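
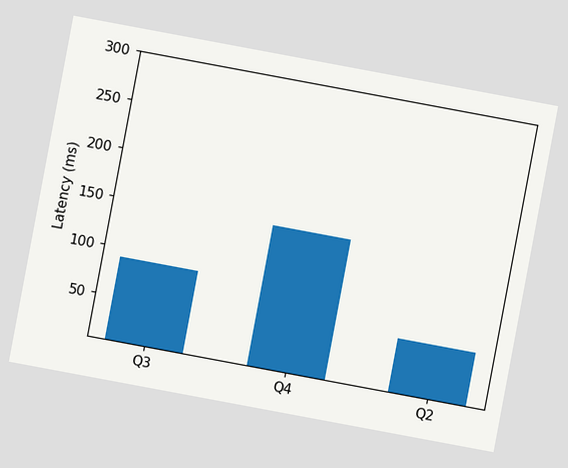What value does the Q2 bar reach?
The chart is tilted about 11° clockwise. Reading along the chart's y-axis, the Q2 bar reaches 60ms.

60ms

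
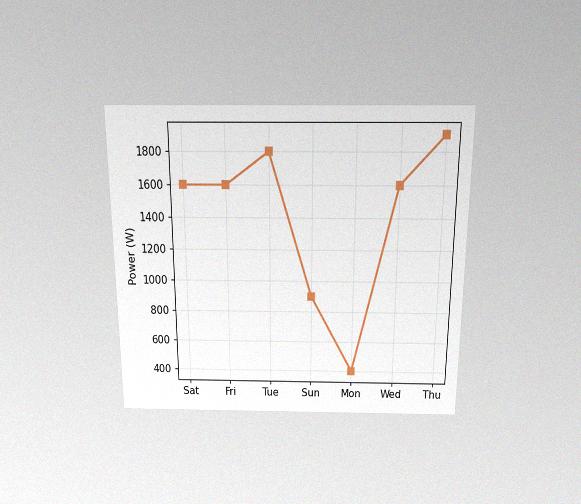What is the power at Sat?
The chart is viewed slightly from above, with some photo noise. At Sat, the line is at 1600W.

1600W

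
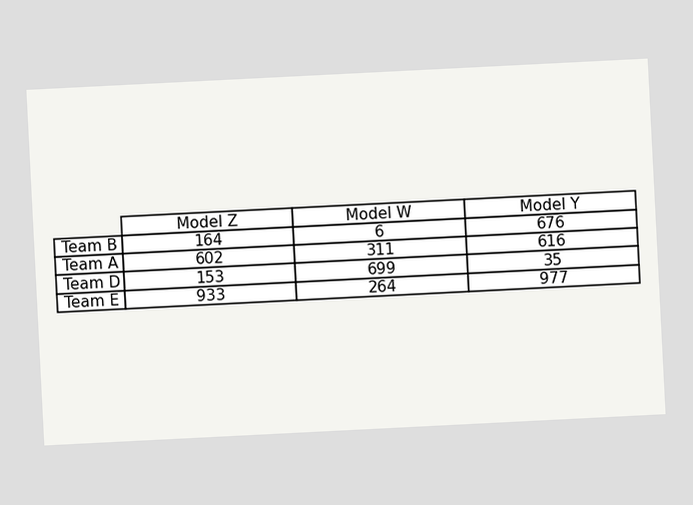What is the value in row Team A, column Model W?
The chart is tilted about 3° counter-clockwise. The (Team A, Model W) cell reads 311.

311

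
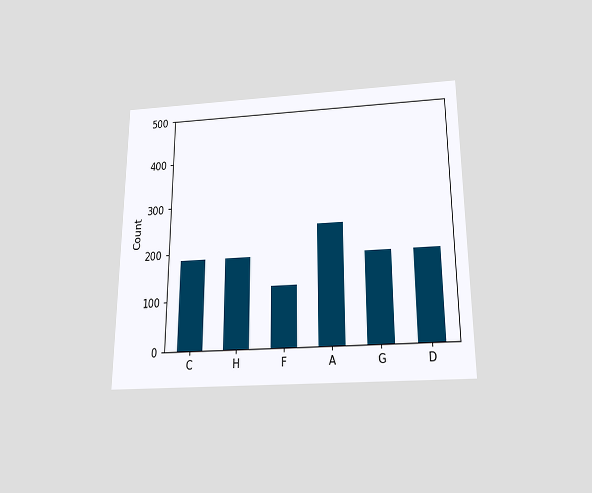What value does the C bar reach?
186

The chart is viewed slightly from below. Reading along the chart's y-axis, the C bar reaches 186.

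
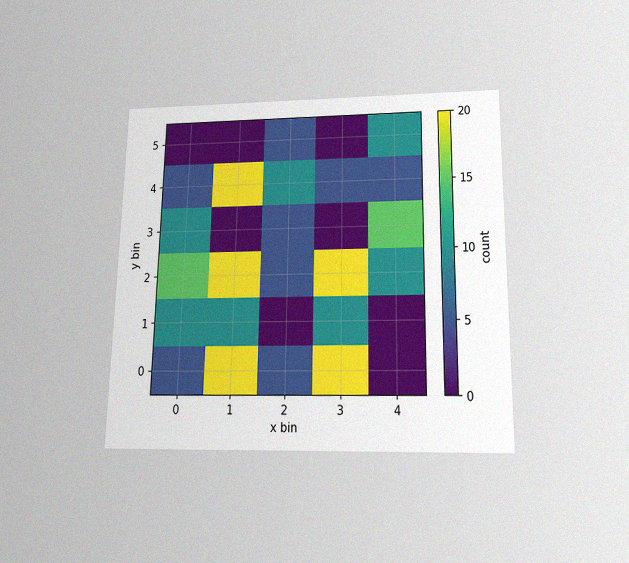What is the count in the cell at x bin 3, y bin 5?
0

The chart is viewed slightly from below, with some photo noise. Matching the cell (3, 5) against the colorbar gives 0.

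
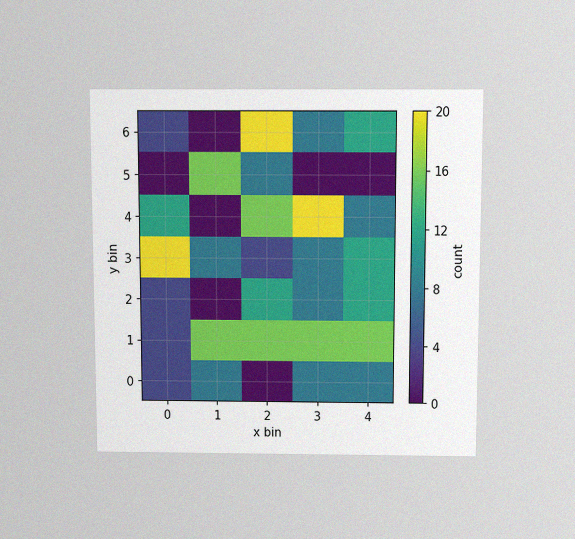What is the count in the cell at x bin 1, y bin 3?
8

The chart is viewed slightly from above, with some photo noise. Matching the cell (1, 3) against the colorbar gives 8.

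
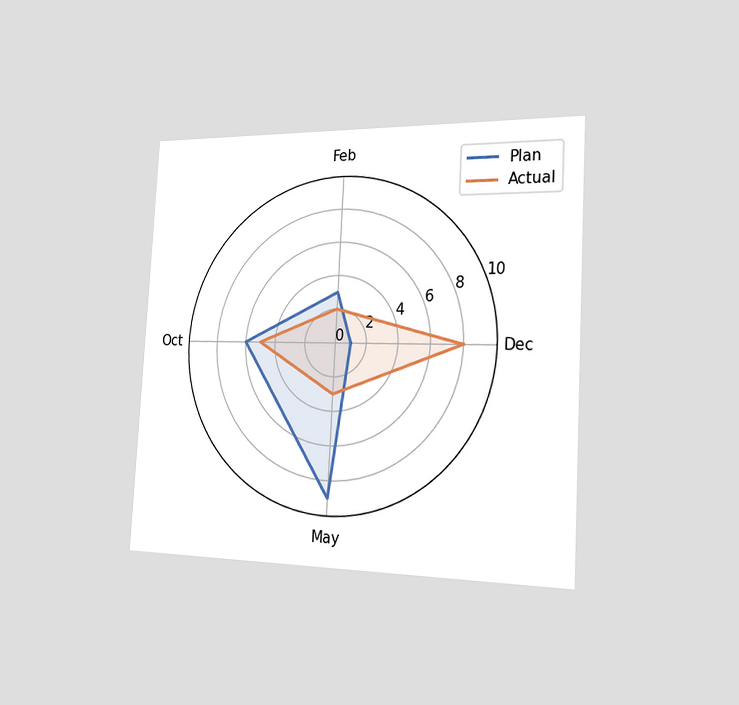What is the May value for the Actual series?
3

The chart is tilted about 3° clockwise and viewed slightly from the right. On the May axis, Actual reaches 3.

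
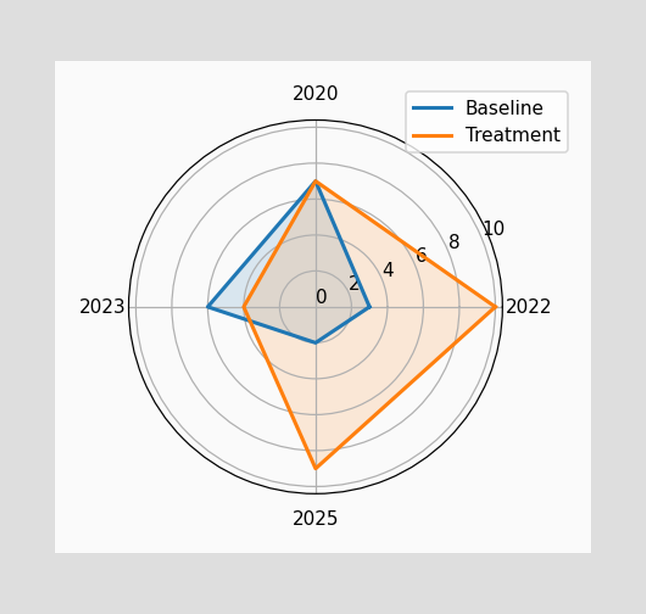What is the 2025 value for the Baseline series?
2

On the 2025 axis, Baseline reaches 2.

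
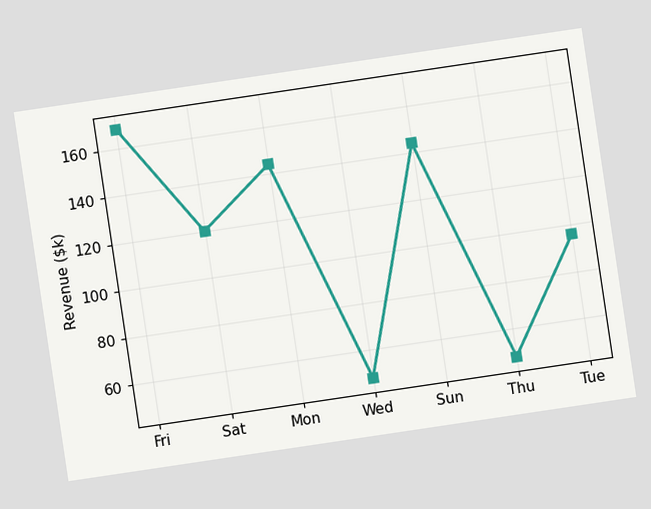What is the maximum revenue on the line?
$168k

The chart is tilted about 8° counter-clockwise. The highest point is at Fri, and reading across to the y-axis gives $168k.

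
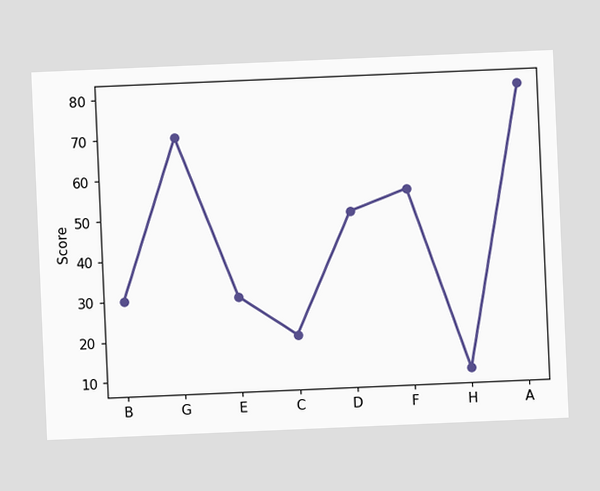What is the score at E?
30

The chart is tilted about 2° counter-clockwise. At E, the line is at 30.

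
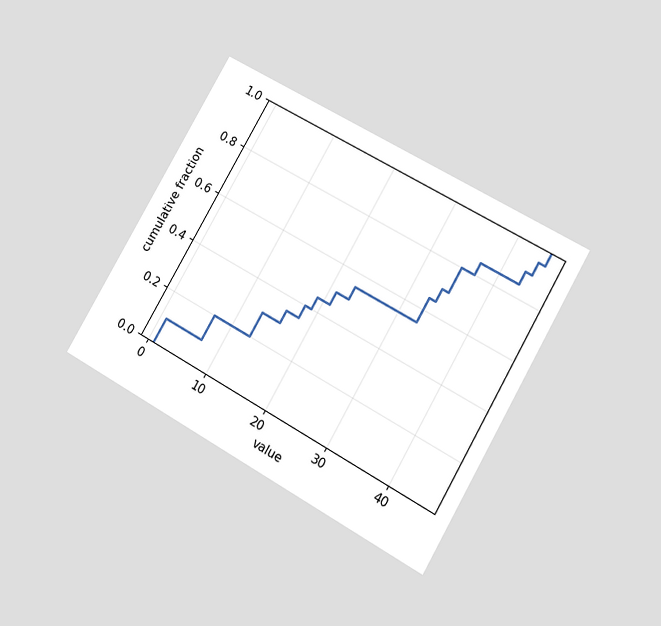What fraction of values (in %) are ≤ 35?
80%

The chart is tilted about 30° clockwise and viewed at a slight angle. At x=35 the ECDF step is at 80%.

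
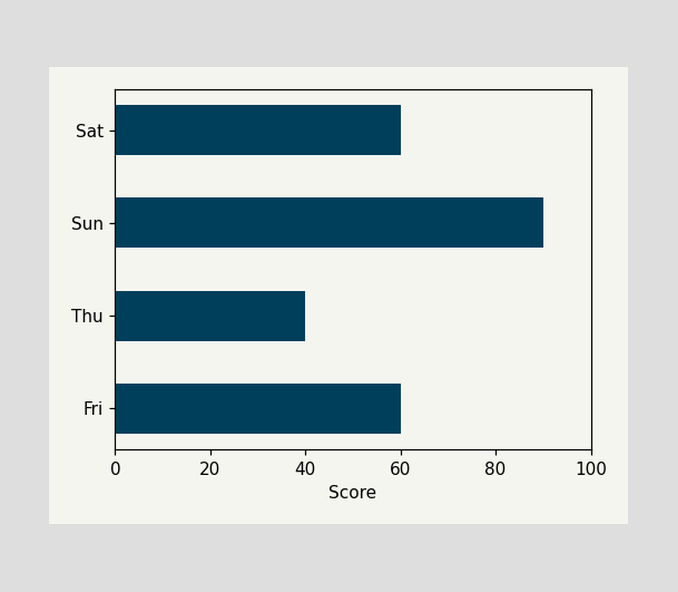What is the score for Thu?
40

Reading along the chart's x-axis, the Thu bar reaches 40.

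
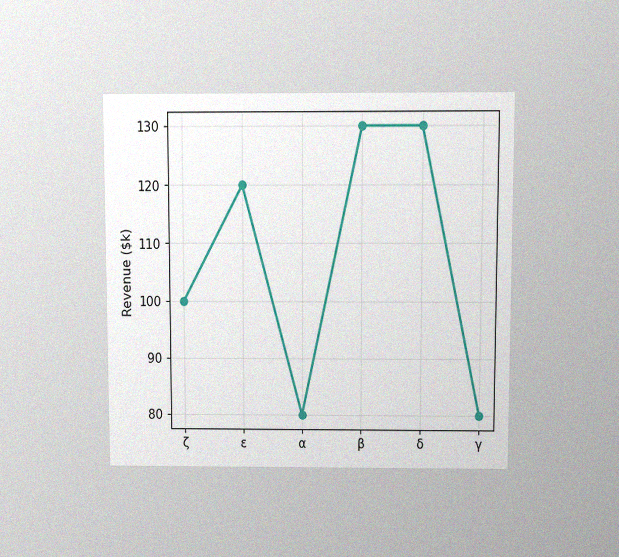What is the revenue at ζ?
$100k

The chart is viewed at a slight angle, with some photo noise. At ζ, the line is at $100k.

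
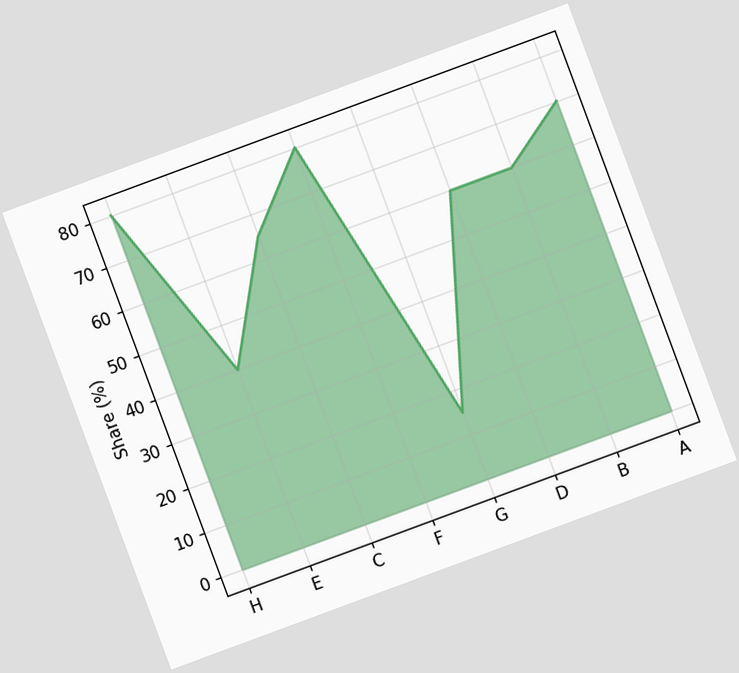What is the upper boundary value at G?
15%

The chart is tilted about 20° counter-clockwise. At G the upper boundary is at 15%.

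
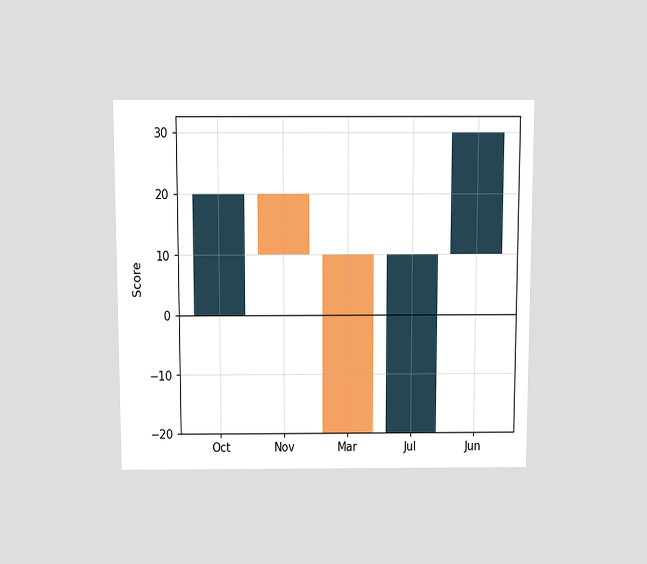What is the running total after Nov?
The chart is viewed slightly from above. After Nov the running total reaches 10.

10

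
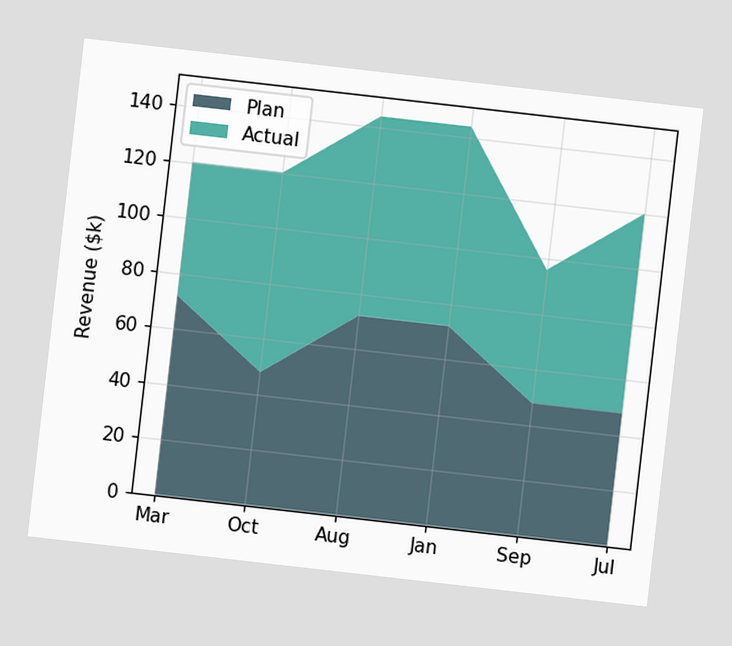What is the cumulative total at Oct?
$120k

The chart is tilted about 6° clockwise. The stacked total at Oct reaches $120k.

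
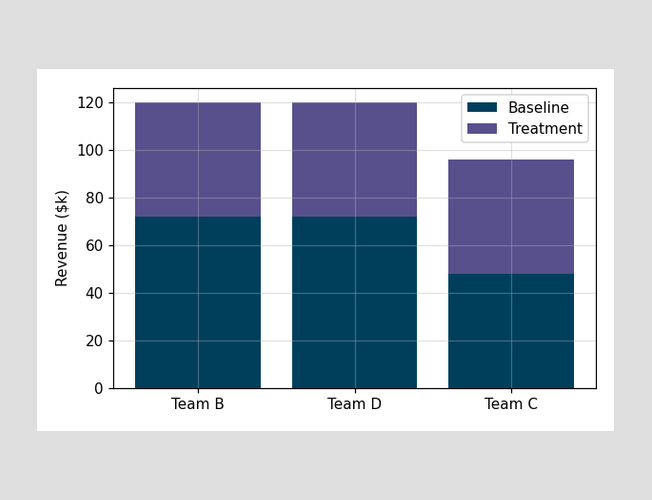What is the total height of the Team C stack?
The Team C stack's top reaches $96k on the y-axis.

$96k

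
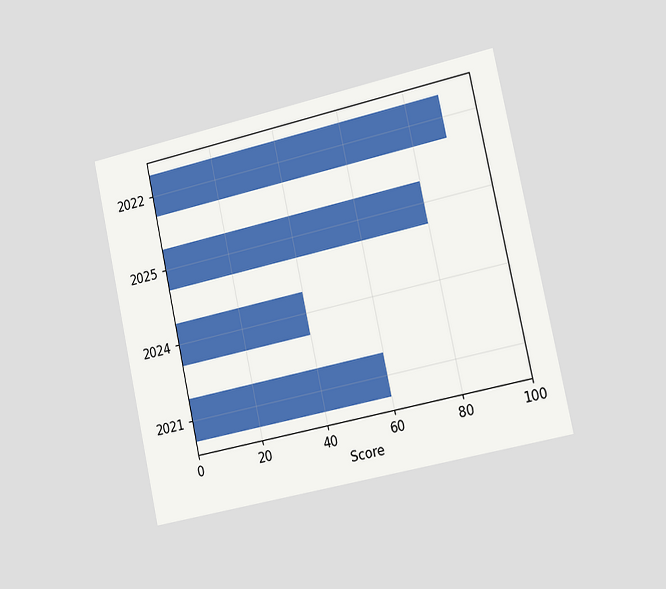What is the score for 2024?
40

The chart is tilted about 12° counter-clockwise and viewed slightly from the right. Reading along the chart's x-axis, the 2024 bar reaches 40.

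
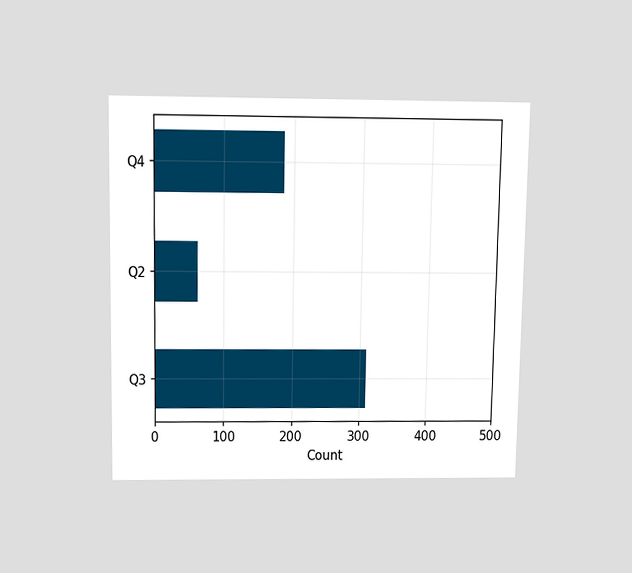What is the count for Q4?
186

The chart is viewed slightly from above. Reading along the chart's x-axis, the Q4 bar reaches 186.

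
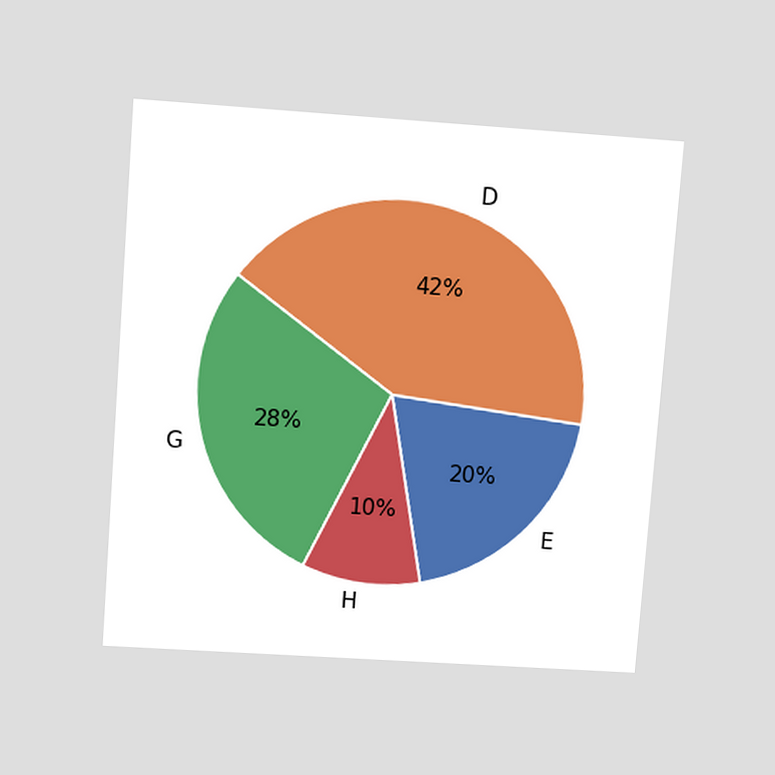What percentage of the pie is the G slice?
The chart is tilted about 4° clockwise and viewed slightly from above. The G slice takes up 28% of the pie.

28%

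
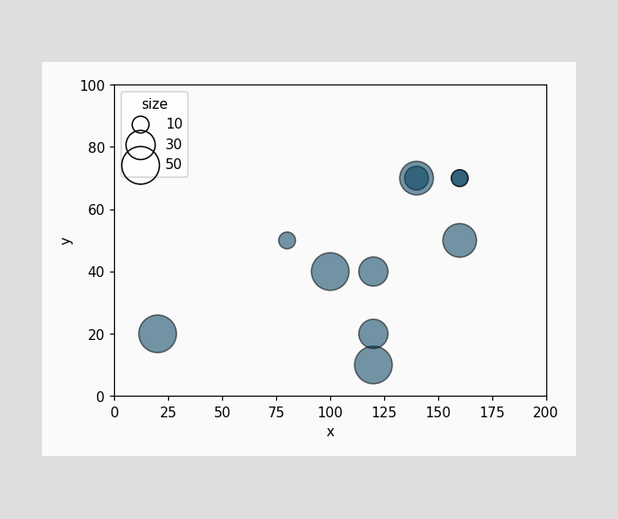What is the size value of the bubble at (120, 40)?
30

Matching the bubble at (120, 40) against the size legend gives 30.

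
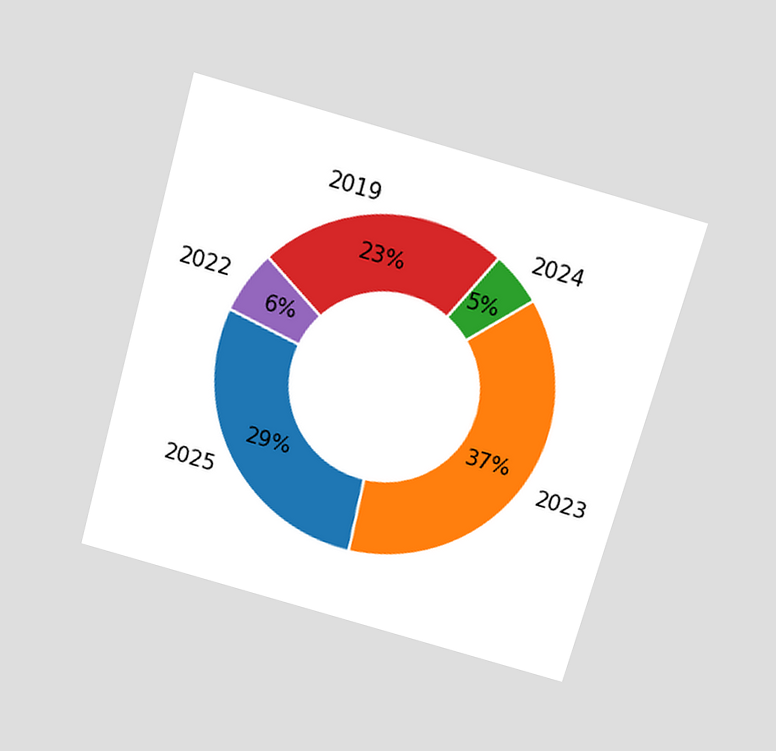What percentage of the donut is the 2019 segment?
The chart is tilted about 15° clockwise and viewed slightly from above. The 2019 segment takes up 23% of the ring.

23%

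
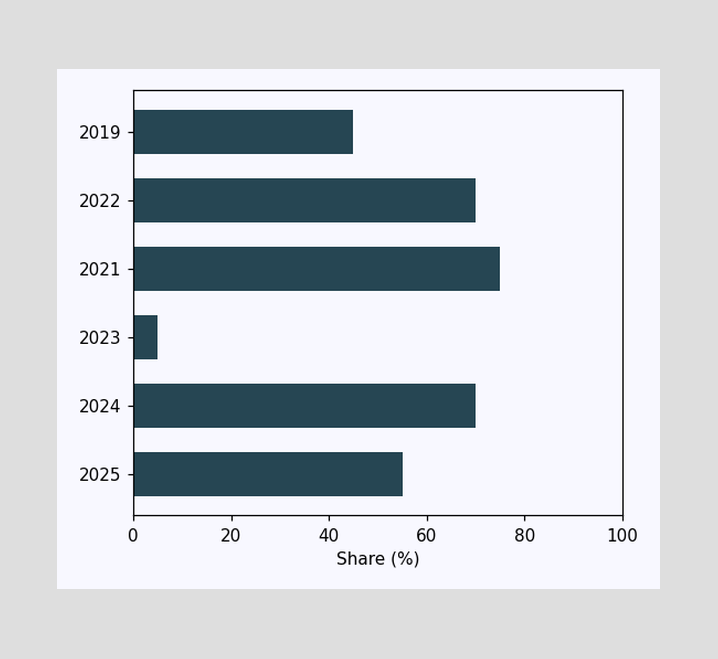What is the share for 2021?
Reading along the chart's x-axis, the 2021 bar reaches 75%.

75%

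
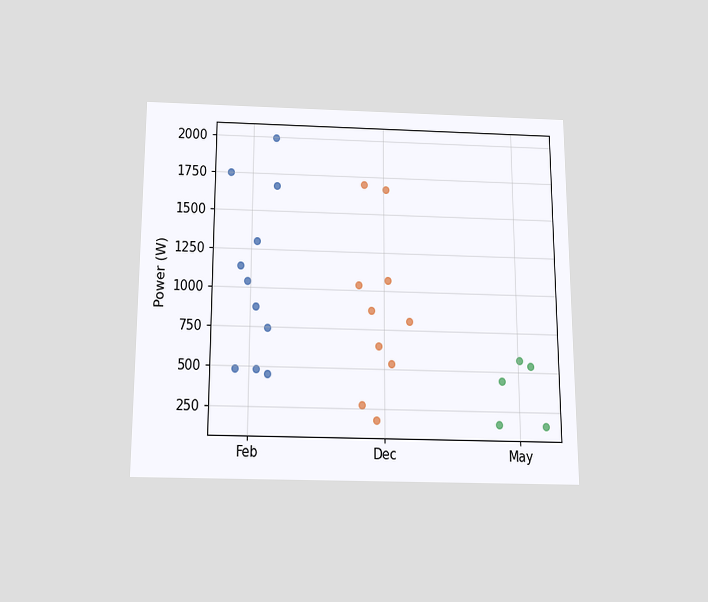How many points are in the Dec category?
The chart is viewed slightly from below. Counting the markers in the Dec column gives 10.

10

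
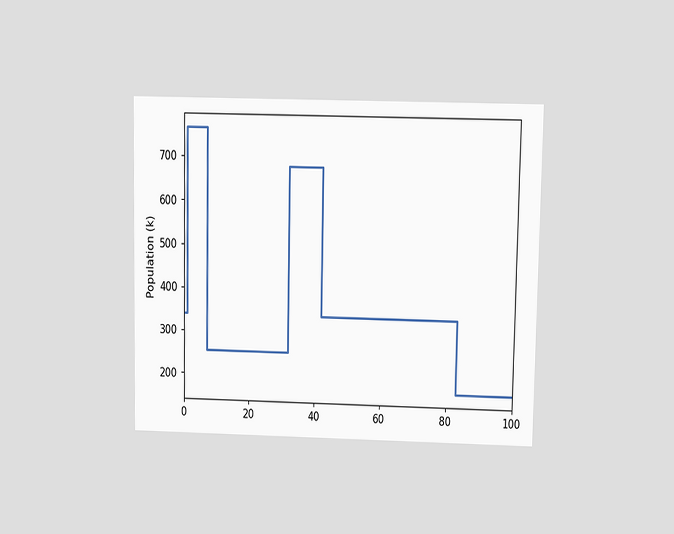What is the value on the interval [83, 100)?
The chart is viewed at a slight angle. On [83, 100) the step sits at 170k.

170k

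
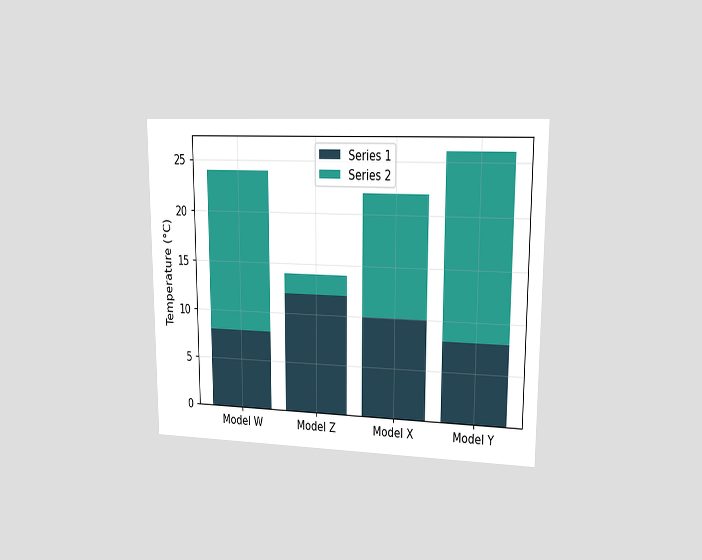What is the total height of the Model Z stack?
The chart is viewed at a slight angle. The Model Z stack's top reaches 14°C on the y-axis.

14°C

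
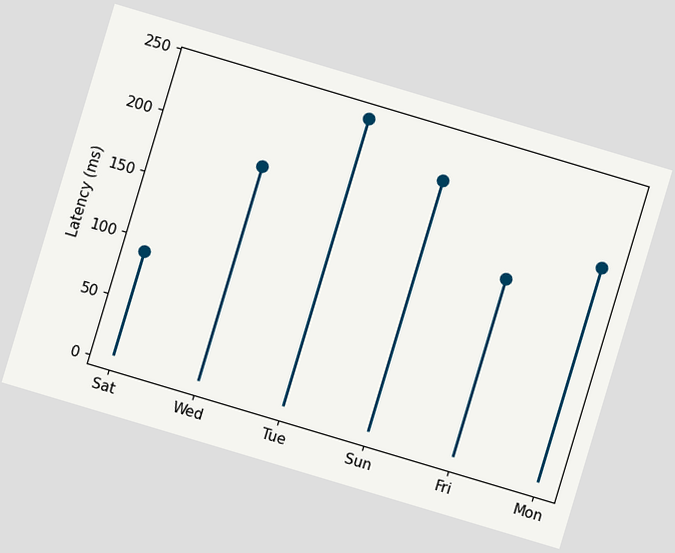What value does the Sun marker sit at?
The chart is tilted about 17° clockwise. The Sun marker sits at 210ms.

210ms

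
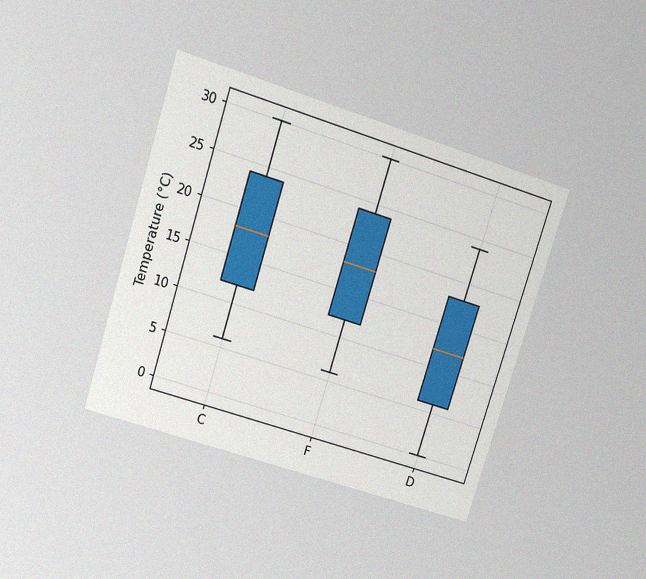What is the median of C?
18°C

The chart is tilted about 18° clockwise and viewed slightly from above, with some photo noise. The median line in the C box sits at 18°C.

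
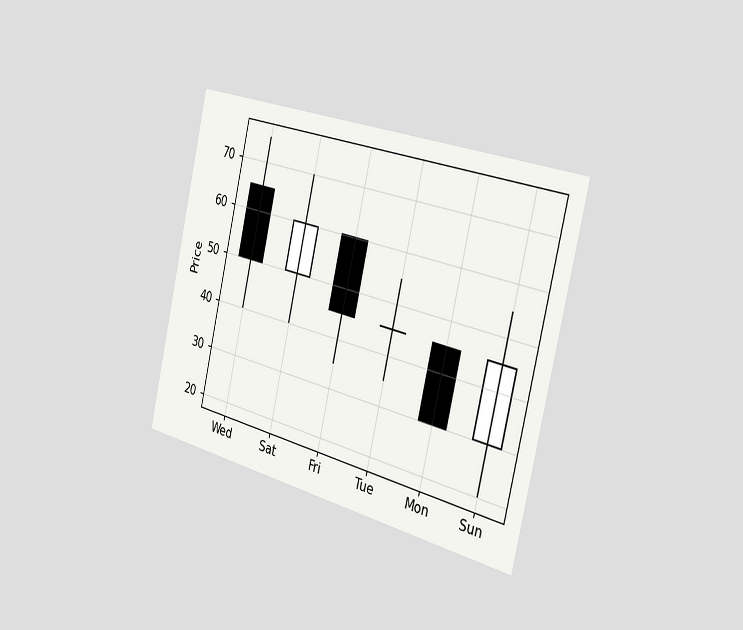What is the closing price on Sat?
60

The chart is tilted about 13° clockwise and viewed slightly from the right. The Sat candle closes at 60.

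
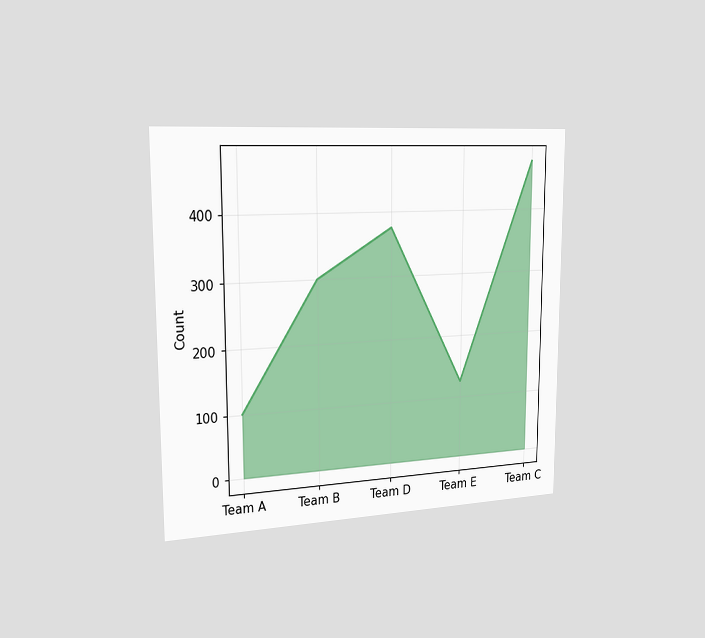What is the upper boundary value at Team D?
375

The chart is viewed slightly from the left. At Team D the upper boundary is at 375.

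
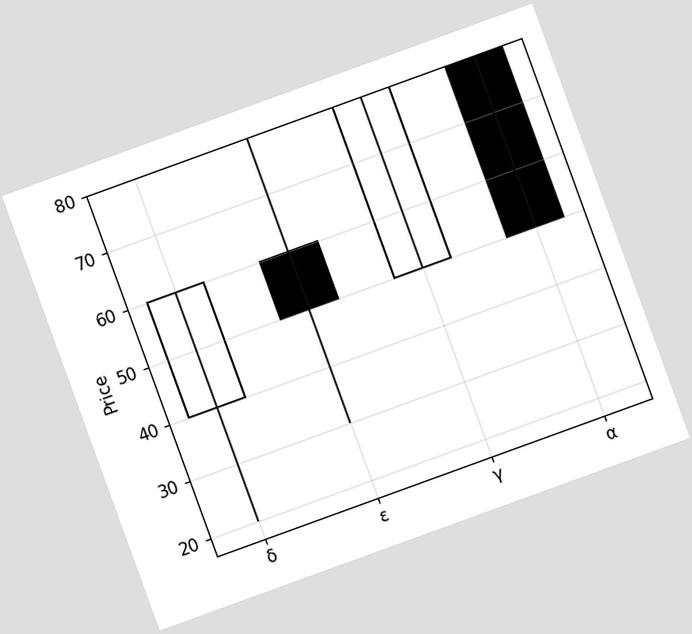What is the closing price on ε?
50

The chart is tilted about 20° counter-clockwise. The ε candle closes at 50.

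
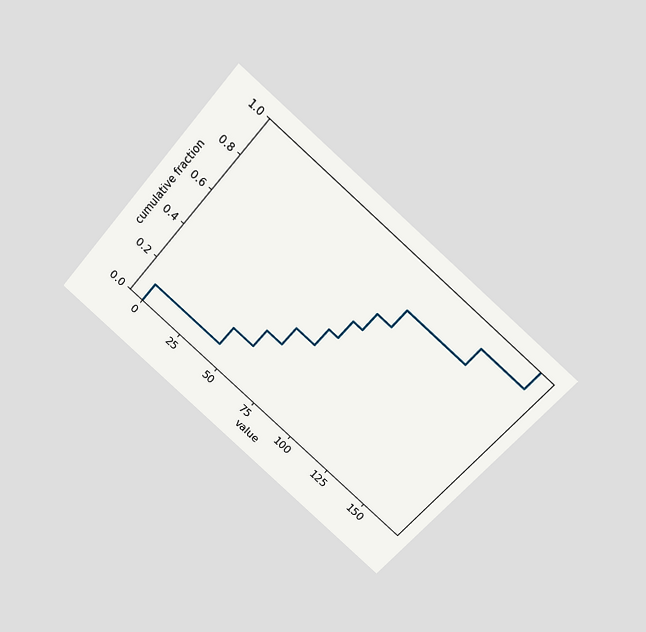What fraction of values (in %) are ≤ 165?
The chart is tilted about 41° clockwise and viewed slightly from above. At x=165 the ECDF step is at 100%.

100%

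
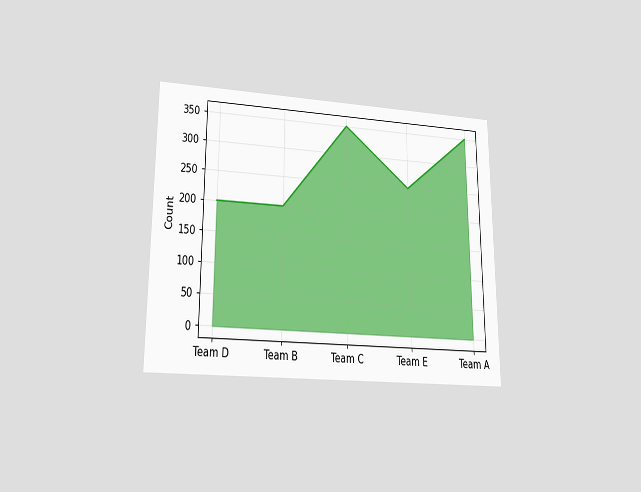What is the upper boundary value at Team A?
The chart is viewed at a slight angle. At Team A the upper boundary is at 350.

350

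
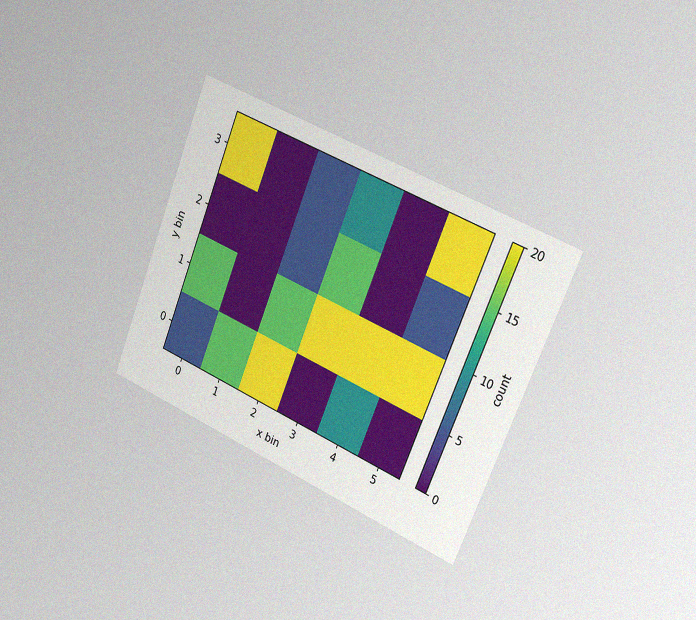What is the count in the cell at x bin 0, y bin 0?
5

The chart is tilted about 22° clockwise and viewed slightly from the right, with some photo noise. Matching the cell (0, 0) against the colorbar gives 5.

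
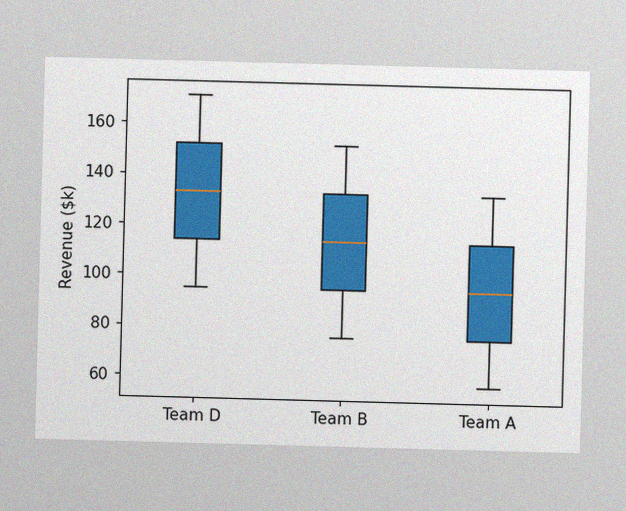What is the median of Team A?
The image has some photo noise and uneven lighting. The median line in the Team A box sits at $95k.

$95k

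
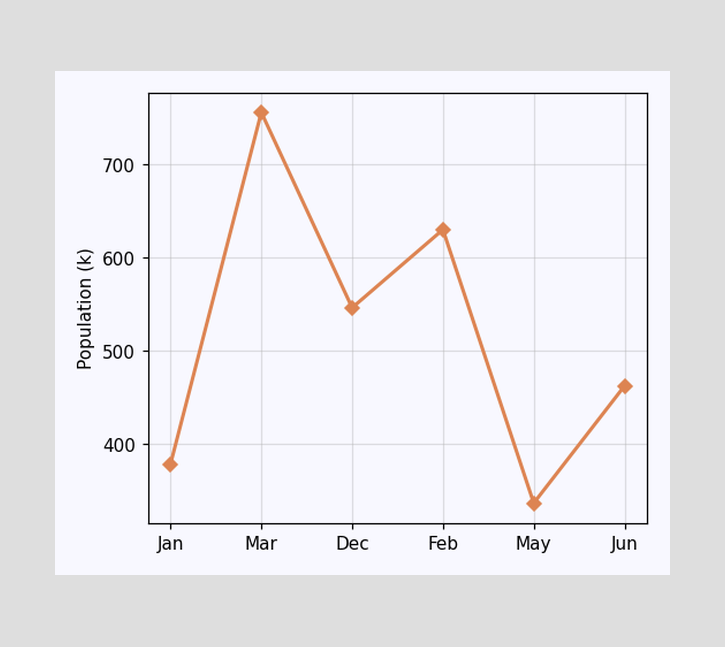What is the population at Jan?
378k

At Jan, the line is at 378k.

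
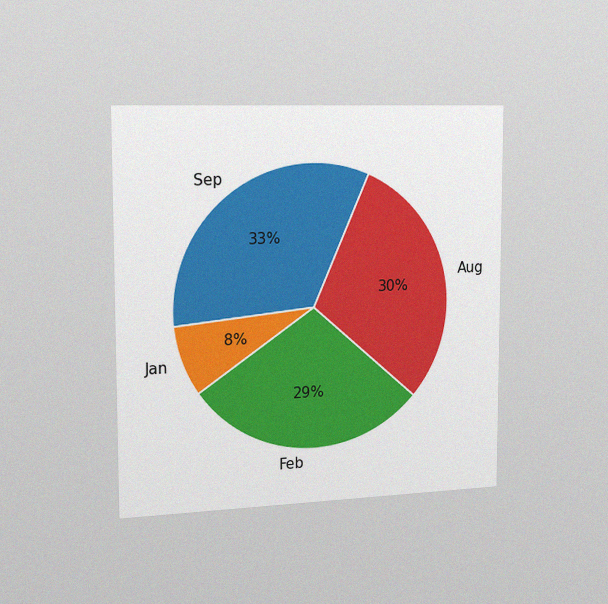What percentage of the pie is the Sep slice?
The chart is viewed slightly from the left, with some photo noise. The Sep slice takes up 33% of the pie.

33%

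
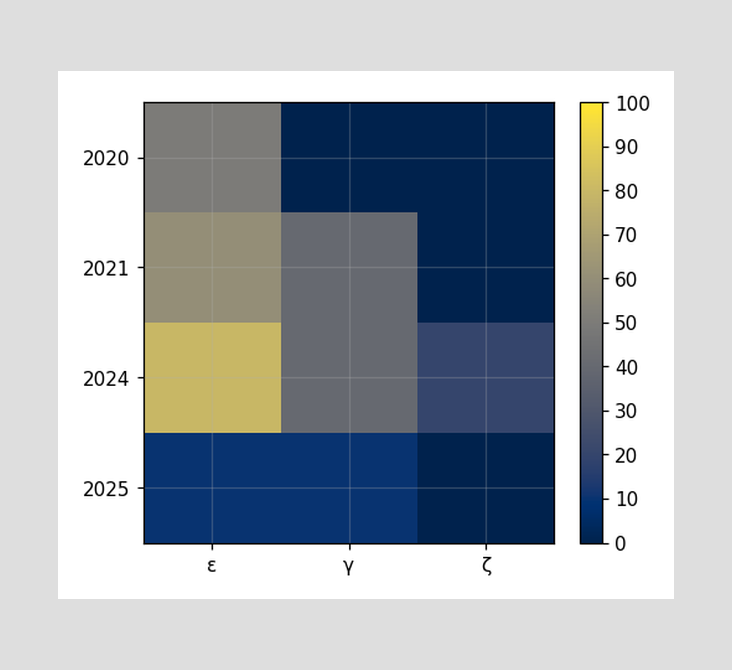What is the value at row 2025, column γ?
10

Matching cell (2025, γ) against the colorbar gives 10.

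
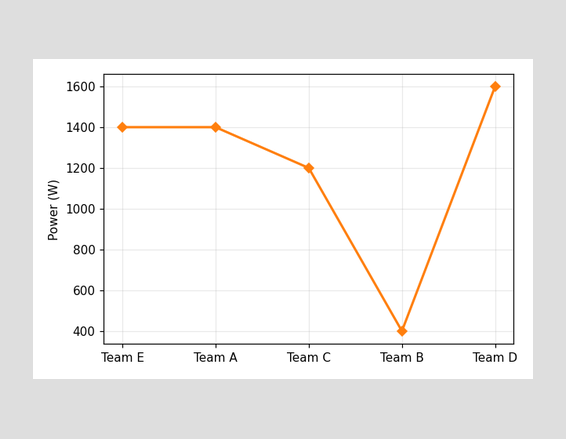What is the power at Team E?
1400W

At Team E, the line is at 1400W.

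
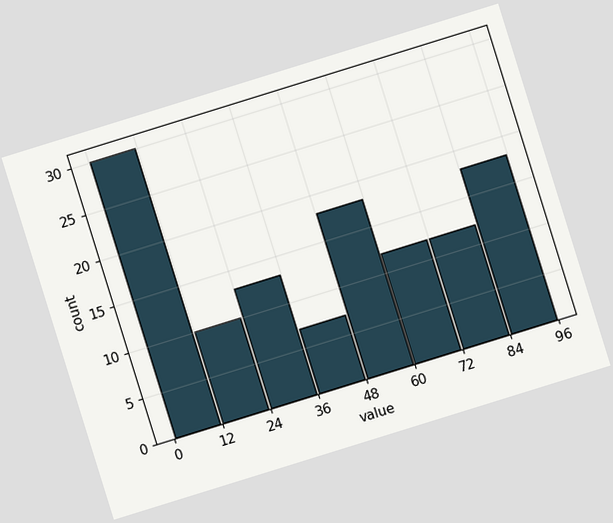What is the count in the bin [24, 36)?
13

The chart is tilted about 17° counter-clockwise. The [24, 36) bin has height 13.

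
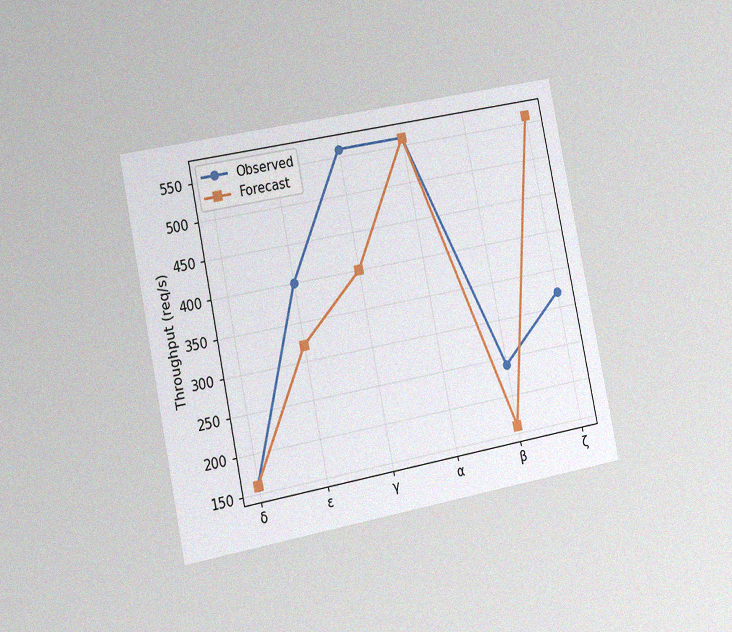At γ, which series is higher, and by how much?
Observed, by 160req/s

The chart is tilted about 11° counter-clockwise and viewed slightly from the left, with some photo noise. At γ, Observed sits above the other line by 160req/s.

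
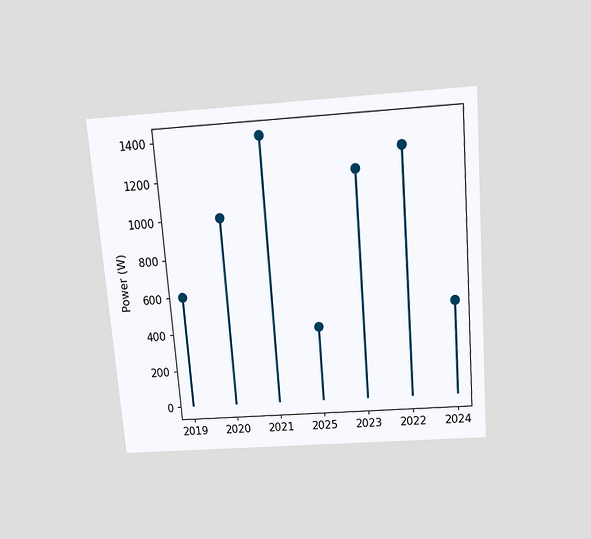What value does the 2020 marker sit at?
The chart is tilted about 5° counter-clockwise and viewed slightly from above. The 2020 marker sits at 1000W.

1000W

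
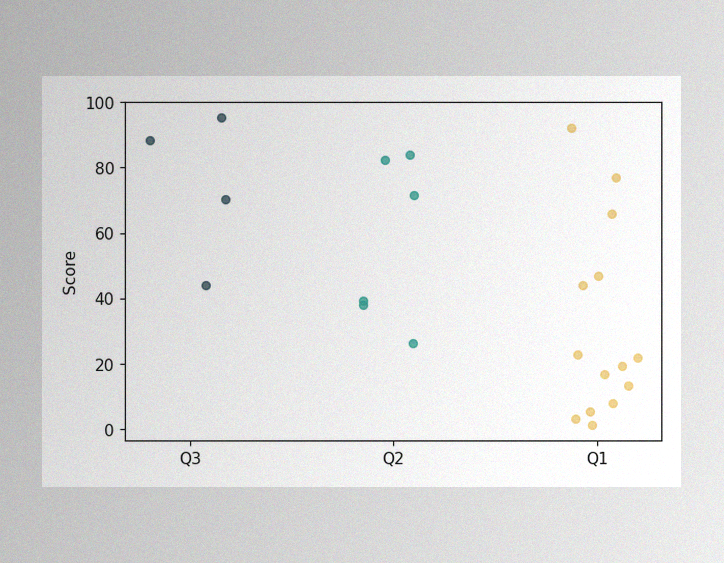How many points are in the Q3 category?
The image has some photo noise and uneven lighting. Counting the markers in the Q3 column gives 4.

4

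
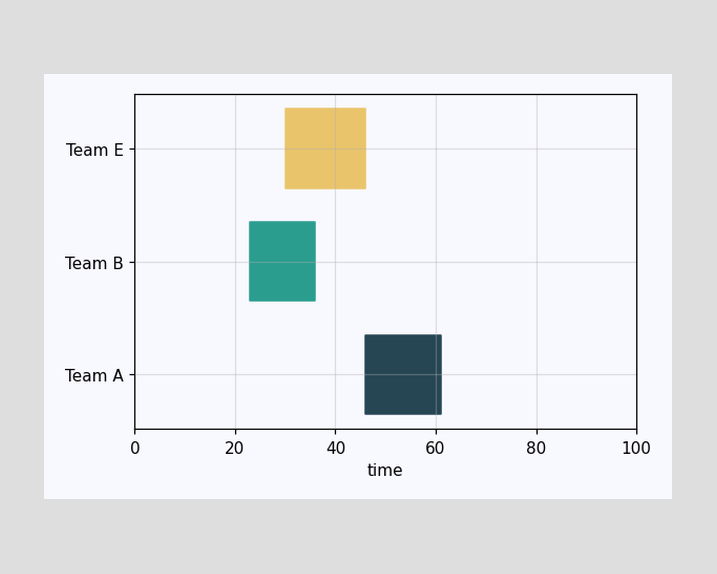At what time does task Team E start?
30

The Team E bar begins at t=30.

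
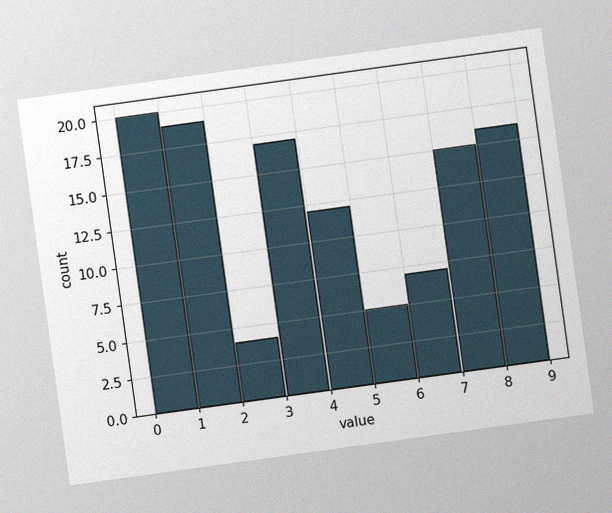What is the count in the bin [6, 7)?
The chart is tilted about 8° counter-clockwise, with some photo noise. The [6, 7) bin has height 7.

7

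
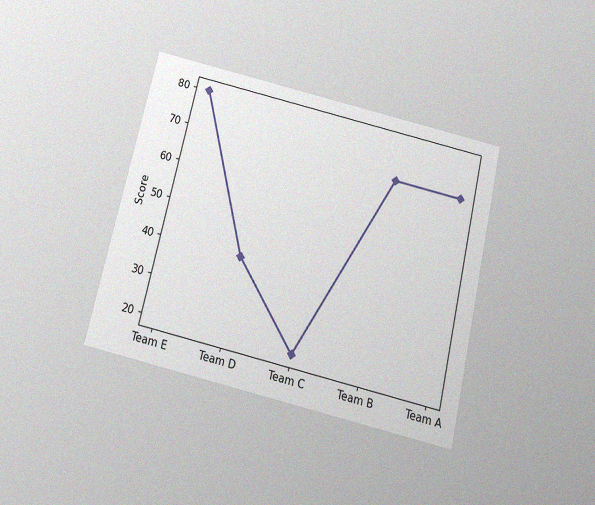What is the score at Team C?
The chart is tilted about 13° clockwise and viewed slightly from below, with some photo noise. At Team C, the line is at 20.

20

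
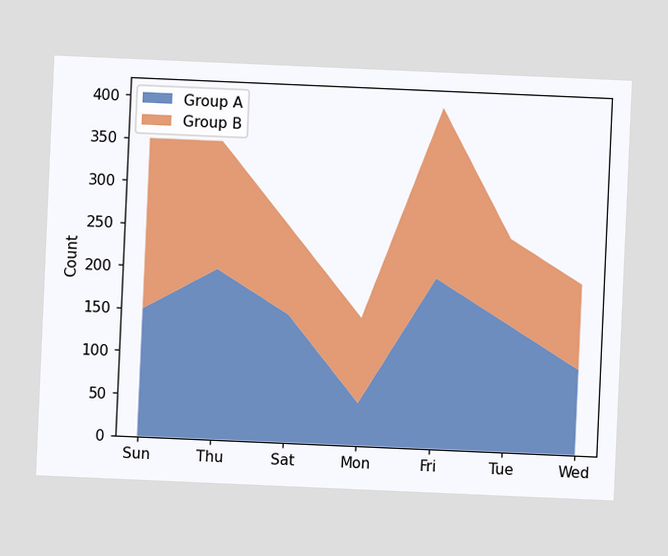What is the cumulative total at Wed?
200

The chart is tilted about 3° clockwise. The stacked total at Wed reaches 200.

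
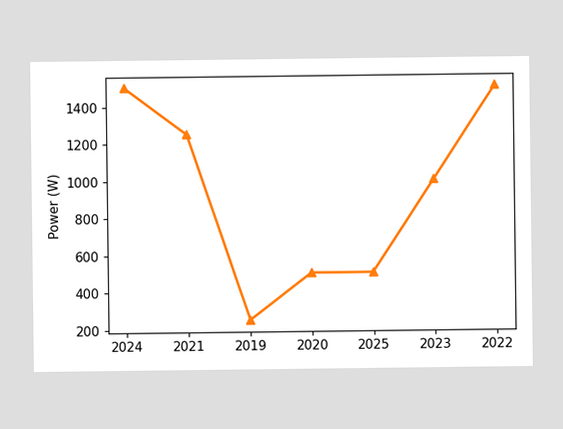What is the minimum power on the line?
The lowest point is at 2019, and reading across to the y-axis gives 250W.

250W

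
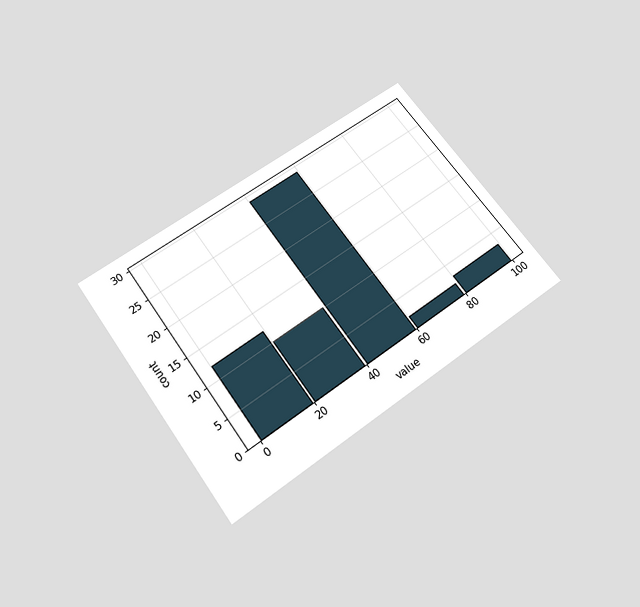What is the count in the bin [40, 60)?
29

The chart is tilted about 36° counter-clockwise and viewed slightly from below. The [40, 60) bin has height 29.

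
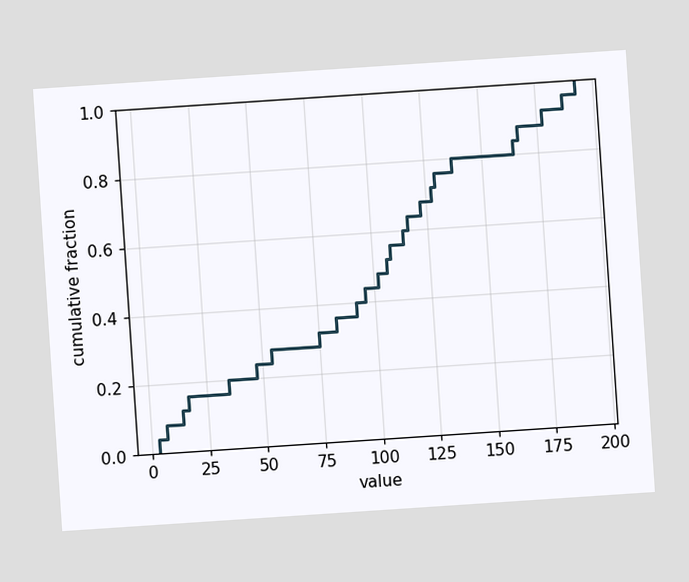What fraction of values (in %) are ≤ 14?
12%

The chart is tilted about 4° counter-clockwise. At x=14 the ECDF step is at 12%.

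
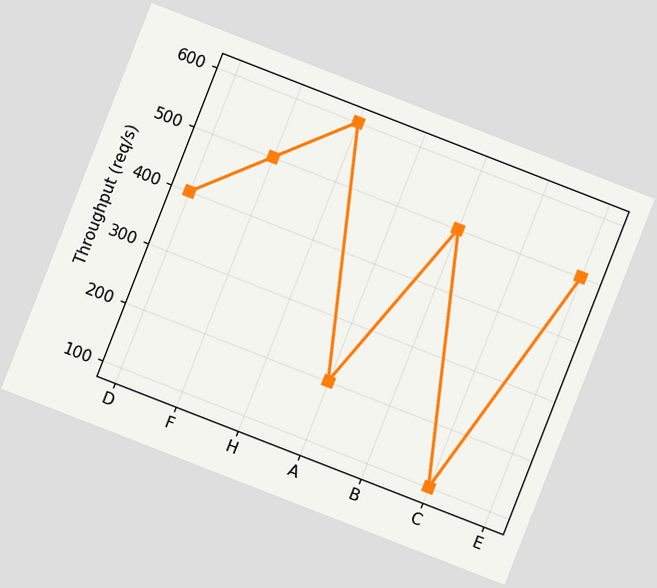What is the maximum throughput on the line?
The chart is tilted about 21° clockwise. The highest point is at H, and reading across to the y-axis gives 600req/s.

600req/s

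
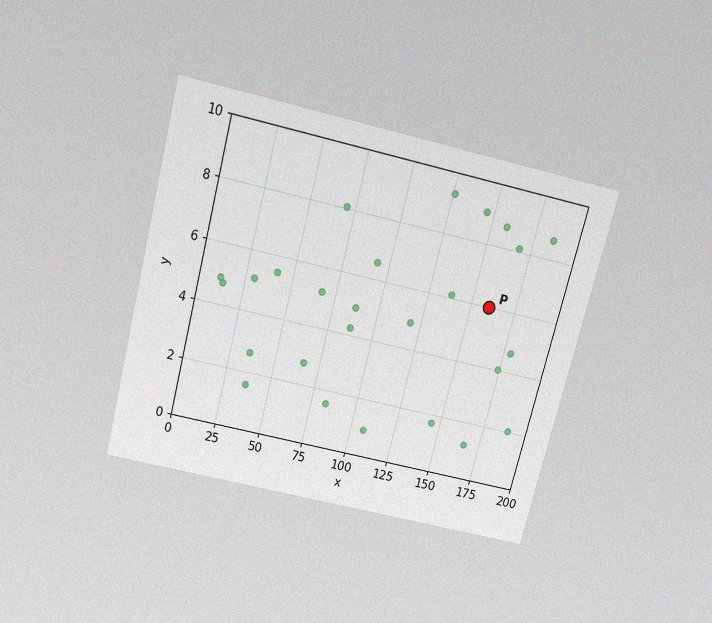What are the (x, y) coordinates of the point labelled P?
The chart is tilted about 14° clockwise and viewed slightly from above, with some photo noise. Following the gridlines from P to each axis, P sits at (160, 6).

(160, 6)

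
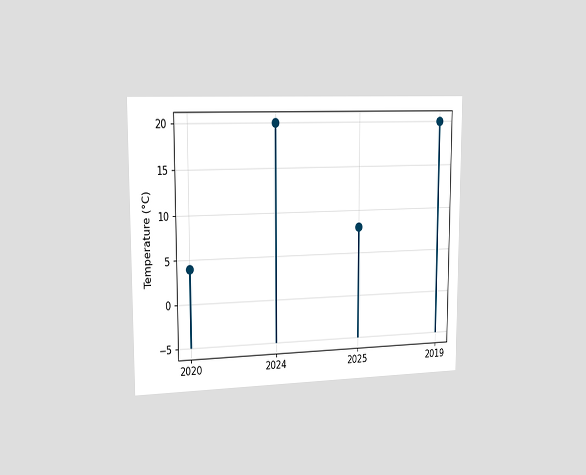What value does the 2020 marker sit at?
The chart is viewed slightly from the left. The 2020 marker sits at 4°C.

4°C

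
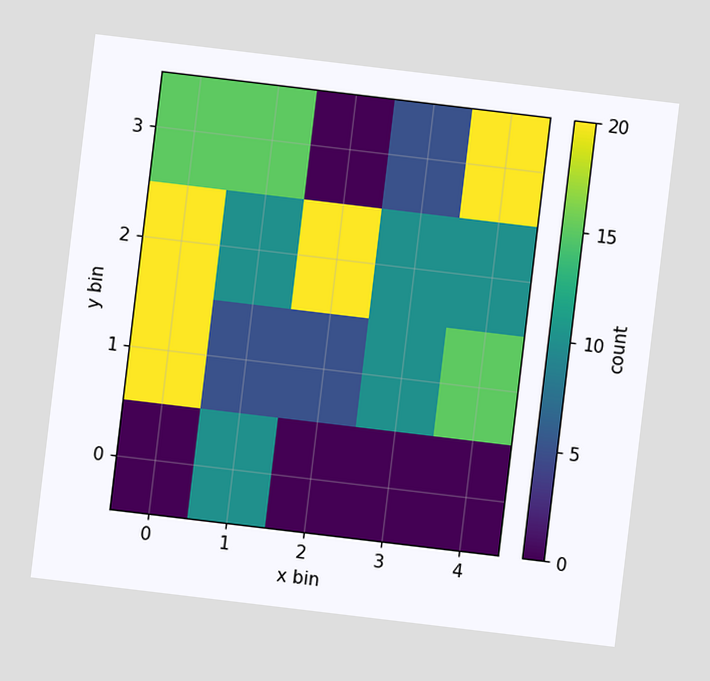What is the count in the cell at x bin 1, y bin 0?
10

The chart is tilted about 7° clockwise. Matching the cell (1, 0) against the colorbar gives 10.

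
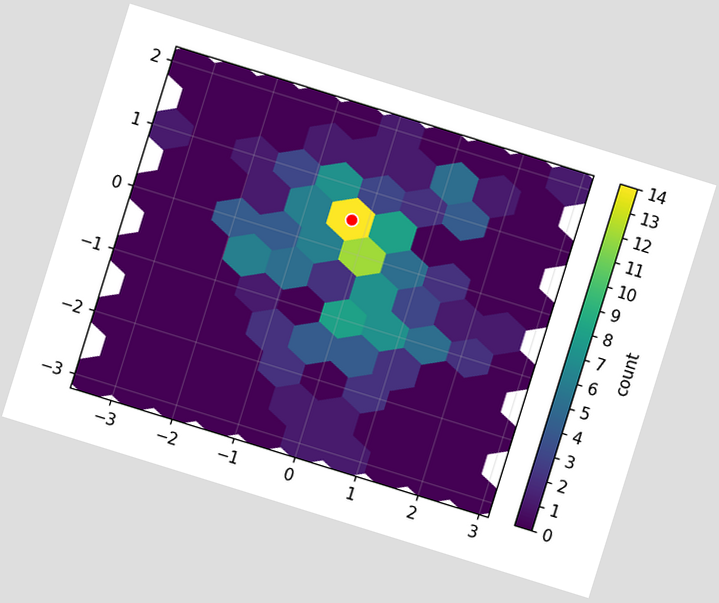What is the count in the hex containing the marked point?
14

The chart is tilted about 17° clockwise. The marked hex reads 14 on the colorbar.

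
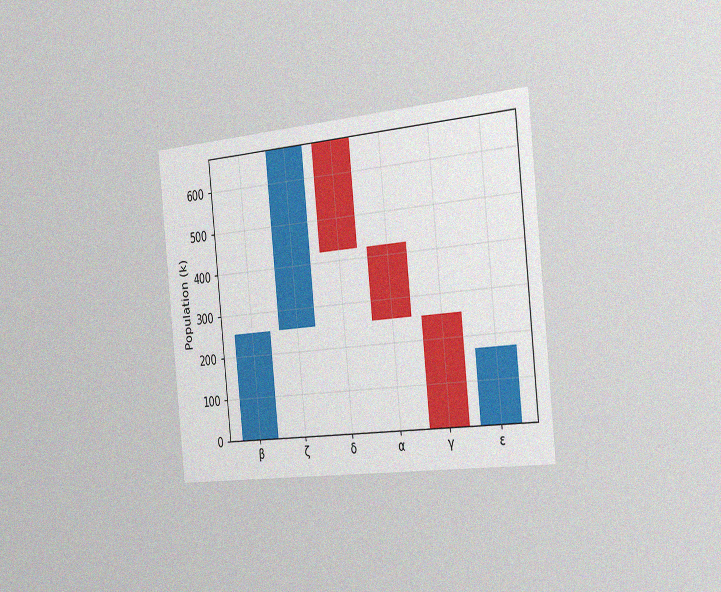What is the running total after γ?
0k

The chart is tilted about 6° counter-clockwise and viewed slightly from the right, with some photo noise. After γ the running total reaches 0k.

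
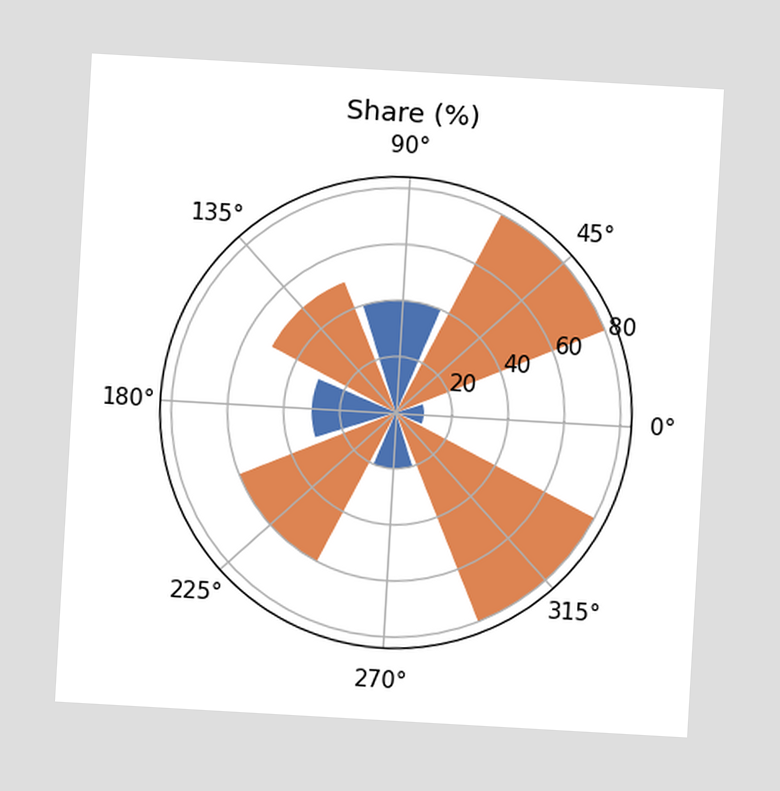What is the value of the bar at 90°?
40%

The chart is tilted about 3° clockwise. The bar at 90° reaches 40% on the radial axis.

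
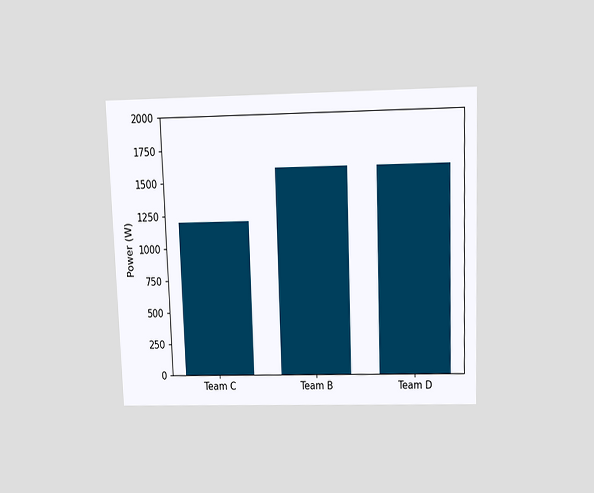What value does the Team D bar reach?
1600W

The chart is tilted about 2° counter-clockwise and viewed slightly from above. Reading along the chart's y-axis, the Team D bar reaches 1600W.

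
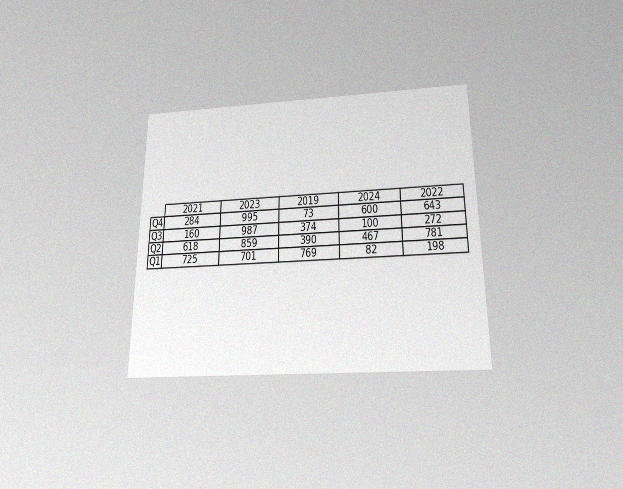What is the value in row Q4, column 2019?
73

The chart is viewed slightly from below, with some photo noise. The (Q4, 2019) cell reads 73.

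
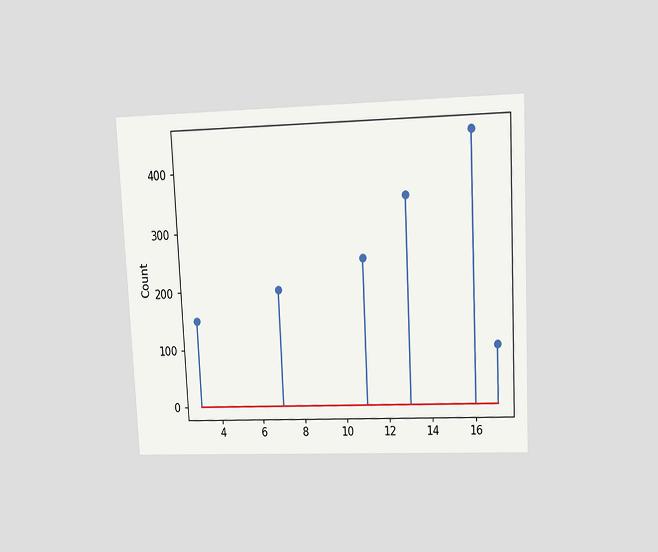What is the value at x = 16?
The chart is tilted about 3° counter-clockwise and viewed at a slight angle. The stem at x=16 reaches 450.

450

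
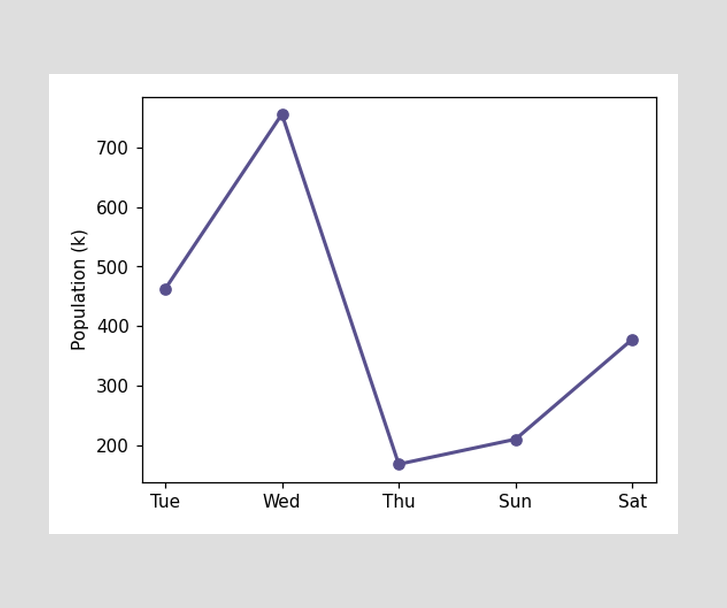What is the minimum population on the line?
The lowest point is at Thu, and reading across to the y-axis gives 168k.

168k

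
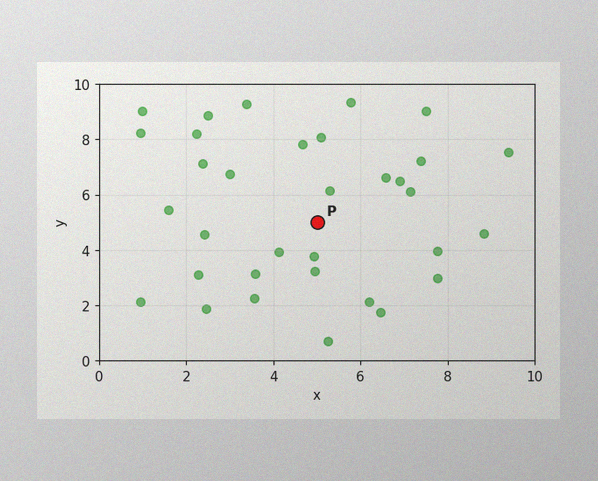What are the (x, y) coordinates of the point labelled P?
(5, 5)

The image has some photo noise and uneven lighting. Following the gridlines from P to each axis, P sits at (5, 5).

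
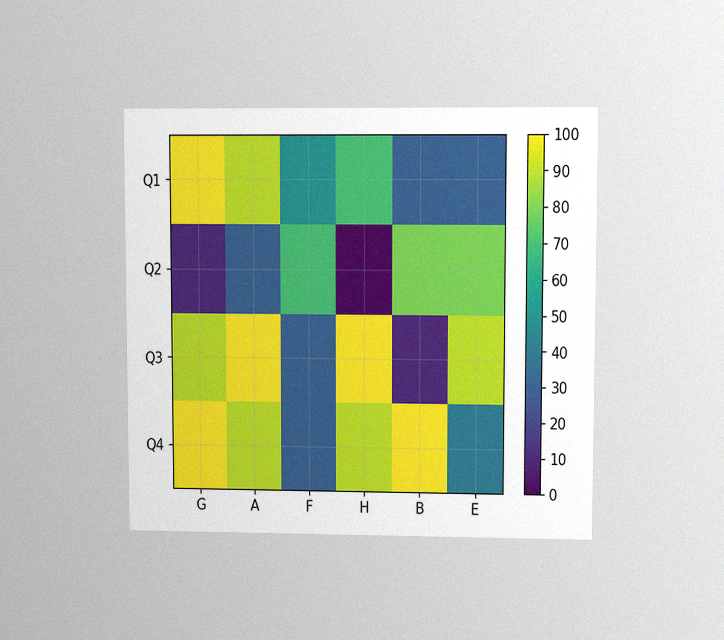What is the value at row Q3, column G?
The chart is viewed at a slight angle, with some photo noise. Matching cell (Q3, G) against the colorbar gives 90.

90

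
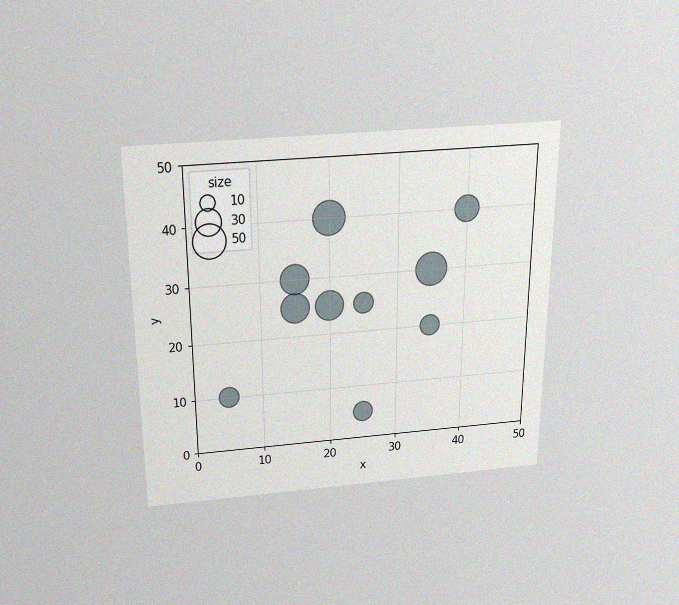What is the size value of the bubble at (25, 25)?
20

The chart is viewed slightly from above, with some photo noise. Matching the bubble at (25, 25) against the size legend gives 20.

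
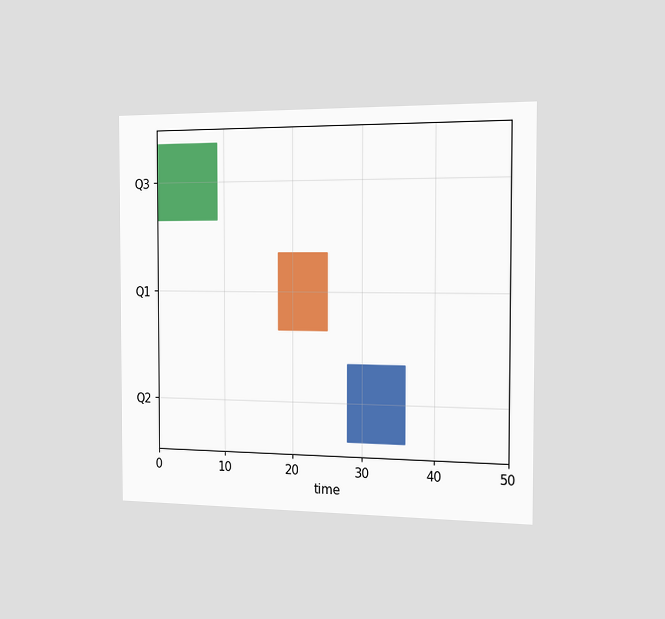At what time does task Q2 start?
28

The chart is viewed slightly from the right. The Q2 bar begins at t=28.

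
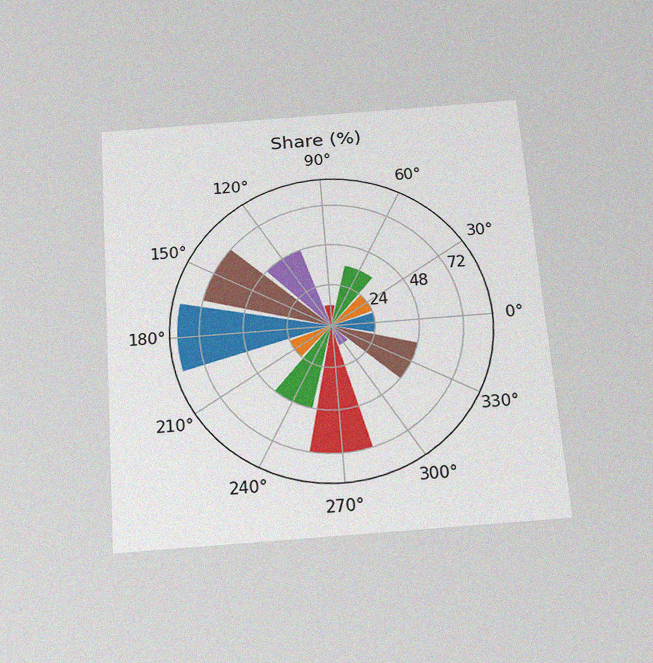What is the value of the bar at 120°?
The chart is tilted about 4° counter-clockwise and viewed slightly from below, with some photo noise. The bar at 120° reaches 48% on the radial axis.

48%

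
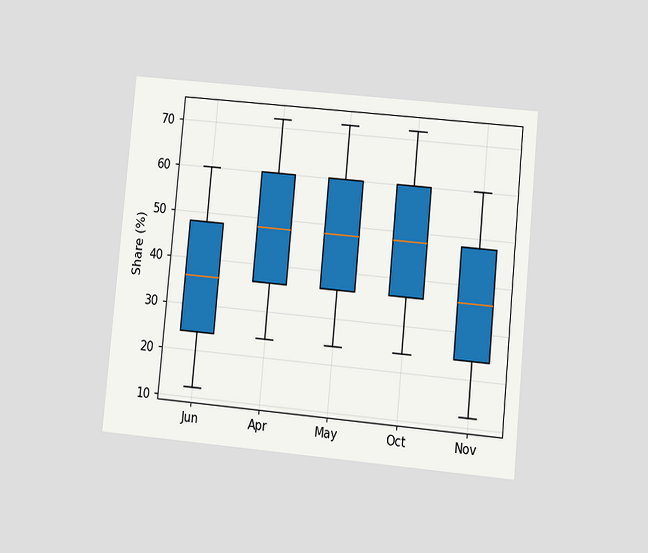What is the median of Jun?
36%

The chart is tilted about 5° clockwise and viewed at a slight angle. The median line in the Jun box sits at 36%.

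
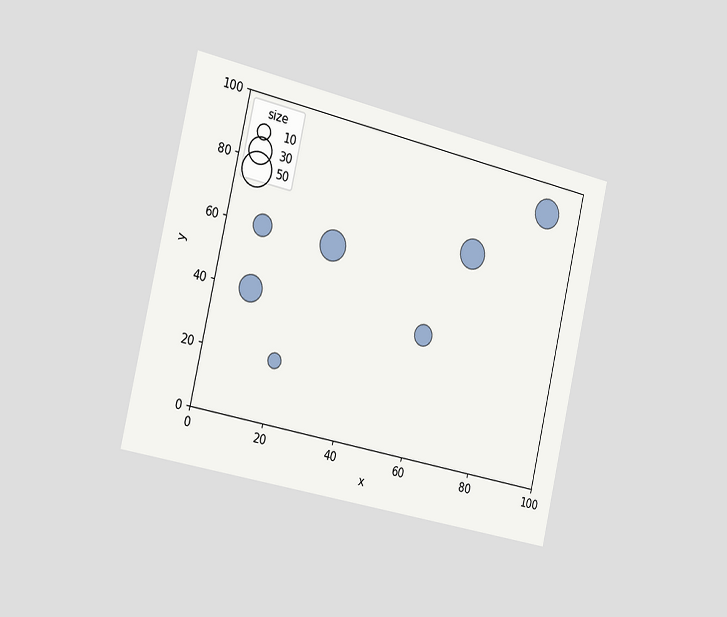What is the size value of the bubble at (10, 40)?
30

The chart is tilted about 13° clockwise and viewed slightly from the left. Matching the bubble at (10, 40) against the size legend gives 30.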